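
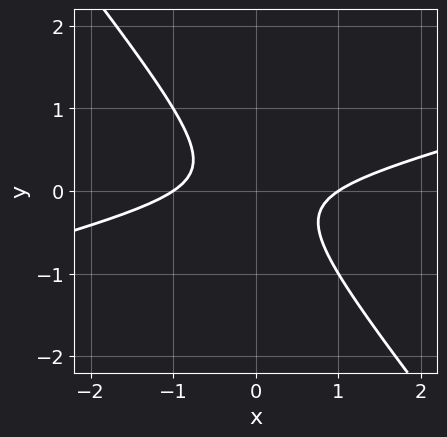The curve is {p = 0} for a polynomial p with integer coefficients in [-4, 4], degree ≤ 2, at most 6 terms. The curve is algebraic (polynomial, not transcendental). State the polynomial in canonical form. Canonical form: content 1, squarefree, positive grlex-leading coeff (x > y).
x^2 - 3*x*y - 3*y^2 - 1

1. The degree is 2 — no degree-1 curve has this shape.
2. Reading off the gridlines: the curve avoids every integer y-axis point in the box; among the integer gridlines, it crosses the x-axis at x ∈ {-1, 1}.
3. Matching integer coefficients to the picture gives p.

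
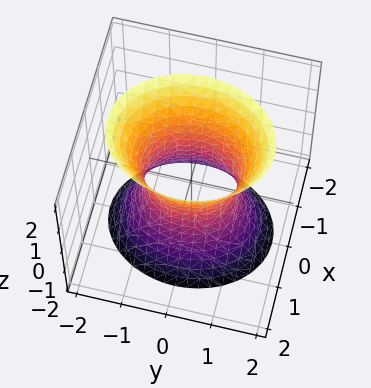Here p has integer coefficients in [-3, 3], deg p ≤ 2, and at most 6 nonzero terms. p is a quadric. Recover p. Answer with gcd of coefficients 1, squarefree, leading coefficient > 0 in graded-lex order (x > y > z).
3*x^2 + 2*y^2 - z^2 - 2

First, the degree is 2 — an hourglass — one-sheet hyperboloid; a quadric.
Then, symmetries: the y ↦ −y reflection is a symmetry, so y appears only in even powers; the x ↦ −x reflection is a symmetry, so x appears only in even powers; the z ↦ −z reflection is a symmetry, so z appears only in even powers.
Next, observable constraints: among the integer gridlines, it crosses the y-axis at y ∈ {-1, 1}; the surface avoids every integer z-axis point in the box.
Finally, putting this together gives p.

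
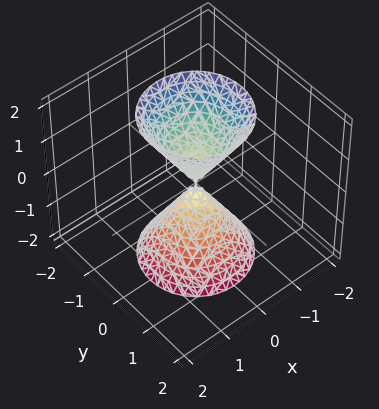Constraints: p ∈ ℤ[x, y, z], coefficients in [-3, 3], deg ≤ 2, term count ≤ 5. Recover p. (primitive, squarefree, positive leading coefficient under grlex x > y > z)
3*x^2 + 3*y^2 - z^2

First, the picture has 2 separate pieces. They look like related sheets of one shape, so recover p as a whole.
Then, the degree is 2 — two nappes meeting at a single point; a quadric.
Next, by symmetry, the z-axis is an axis of rotation, so x and y enter only as x² + y²; the z ↦ −z reflection is a symmetry, so z appears only in even powers.
Then, against the integer gridlines: a circular section at z = -2 has radius between 1 and 2; it meets the x-axis at x = 0 (among the integer gridlines).
Finally, together with the visible shape, these determine p as stated.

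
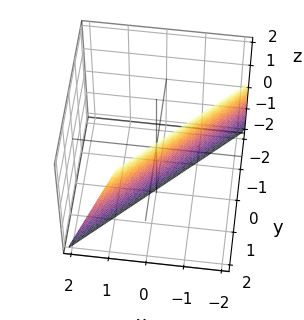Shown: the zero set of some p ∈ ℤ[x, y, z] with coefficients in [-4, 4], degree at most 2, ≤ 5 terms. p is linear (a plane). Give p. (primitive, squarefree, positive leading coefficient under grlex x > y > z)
3*x - 3*y + z + 2

The degree is 1 — every cross-section is a straight line — this is a plane.
From the visible intercepts: it crosses the z-axis at the gridline z = -2.
Together with the visible shape, these determine p as stated.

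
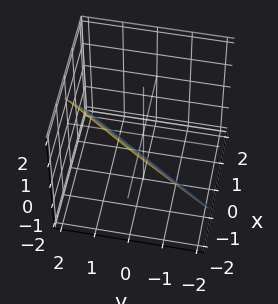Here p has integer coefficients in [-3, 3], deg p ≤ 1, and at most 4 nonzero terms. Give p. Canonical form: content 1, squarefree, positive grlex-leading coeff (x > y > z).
deg p = 1.
Reading off the gridlines: one y-axis crossing is at y = 1; it meets the z-axis at z = -1 (among the integer gridlines).
Matching integer coefficients to the picture gives p.

3*x - 2*y + 2*z + 2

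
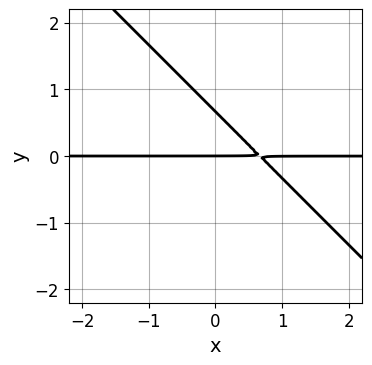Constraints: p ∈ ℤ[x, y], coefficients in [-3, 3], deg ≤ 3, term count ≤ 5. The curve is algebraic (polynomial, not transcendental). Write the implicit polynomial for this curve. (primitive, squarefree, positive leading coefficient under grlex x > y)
3*x*y + 3*y^2 - 2*y

(a) deg p = 2. The shape is more complex than any degree-1 curve.
(b) From the visible intercepts: every point of the x-axis in the box is on the curve; it meets the y-axis at y = 0 (among the integer gridlines).
(c) Putting this together gives p.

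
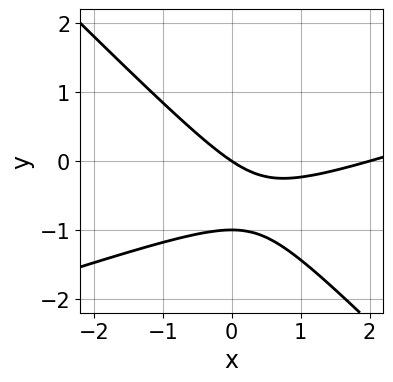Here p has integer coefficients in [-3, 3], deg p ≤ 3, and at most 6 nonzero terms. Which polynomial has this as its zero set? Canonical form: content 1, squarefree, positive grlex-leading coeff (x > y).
x^2 - 2*x*y - 3*y^2 - 2*x - 3*y

(a) deg p = 2. No degree-1 curve has this shape.
(b) Reading off the gridlines: among the integer gridlines, it crosses the x-axis at x ∈ {0, 2}; the y-axis gridline crossings are at y ∈ {-1, 0}.
(c) Fitting integer coefficients to these (and the overall shape) gives p.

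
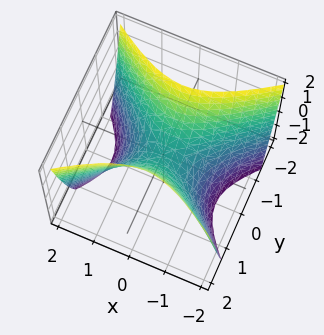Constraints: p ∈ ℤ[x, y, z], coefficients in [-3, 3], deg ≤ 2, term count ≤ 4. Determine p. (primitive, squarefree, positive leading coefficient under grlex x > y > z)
1. Degree: a hyperbolic paraboloid; a quadric, so deg p = 2.
2. Symmetries: mirror symmetry y ↦ −y ⇒ only even powers of y; the x ↦ −x reflection is a symmetry, so x appears only in even powers.
3. From the axis intercepts and sections: it meets the x-axis at x = 0 (among the integer gridlines); it crosses the z-axis at the gridline z = 0.
4. The integer polynomial consistent with all of this is the stated p.

2*x^2 - 3*y^2 + 2*z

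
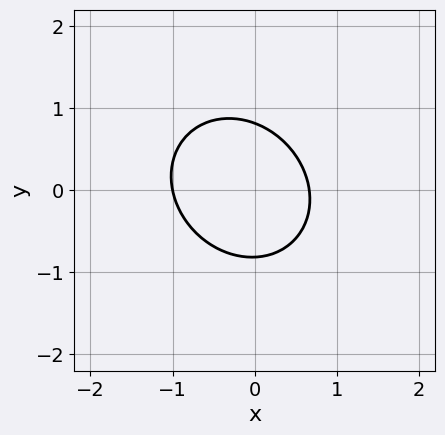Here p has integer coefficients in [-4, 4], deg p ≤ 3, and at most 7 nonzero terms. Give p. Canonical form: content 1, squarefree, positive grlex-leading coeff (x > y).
3*x^2 + x*y + 3*y^2 + x - 2

(a) Degree: a generic line meets the curve in up to 2 points, so deg p = 2.
(b) From the axis intercepts and sections: it meets the x-axis at x = -1 (among the integer gridlines).
(c) Fitting integer coefficients to these (and the overall shape) gives p.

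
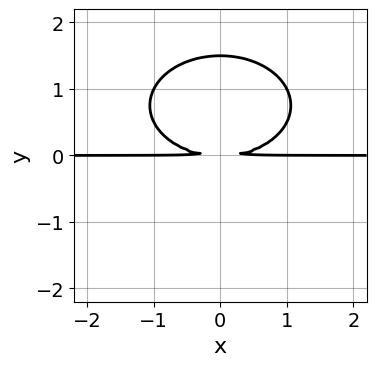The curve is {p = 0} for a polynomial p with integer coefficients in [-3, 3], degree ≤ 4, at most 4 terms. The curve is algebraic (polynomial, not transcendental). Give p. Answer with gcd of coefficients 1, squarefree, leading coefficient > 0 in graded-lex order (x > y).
x^2*y + 2*y^3 - 3*y^2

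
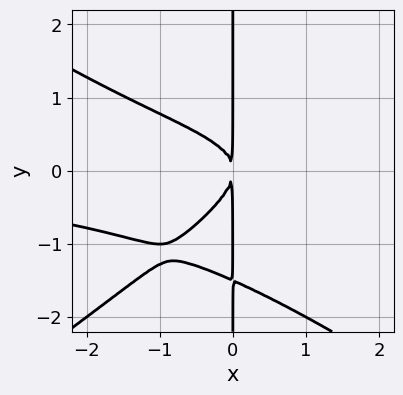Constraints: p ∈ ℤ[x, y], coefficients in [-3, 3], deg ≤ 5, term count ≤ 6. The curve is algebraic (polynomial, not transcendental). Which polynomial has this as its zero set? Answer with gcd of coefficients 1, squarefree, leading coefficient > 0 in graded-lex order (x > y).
First, deg p = 4. The shape is more complex than any degree-3 curve.
Then, from the axis intercepts and sections: the visible y-axis segment lies entirely on the curve.
Finally, matching integer coefficients to the picture gives p.

x^3*y - 2*x*y^3 - 3*x*y^2 - 2*x^2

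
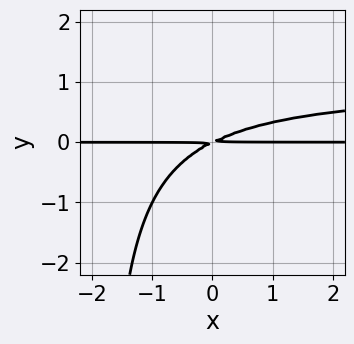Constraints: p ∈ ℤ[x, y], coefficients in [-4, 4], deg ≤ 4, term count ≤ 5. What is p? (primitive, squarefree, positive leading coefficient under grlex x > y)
(a) Degree: the shape is more complex than any degree-2 curve, so deg p = 3.
(b) Against the integer gridlines: the visible x-axis segment lies entirely on the curve.
(c) Assembling these constraints gives the stated polynomial.

x*y^2 - x*y + 2*y^2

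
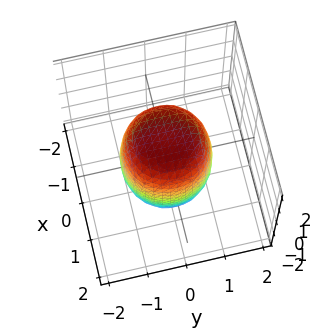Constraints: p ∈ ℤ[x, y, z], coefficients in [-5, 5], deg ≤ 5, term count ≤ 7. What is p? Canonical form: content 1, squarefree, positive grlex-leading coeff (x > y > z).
2*x^4 + 4*x^2*y^2 + 2*y^4 - x^2 - y^2 + z^2 - 2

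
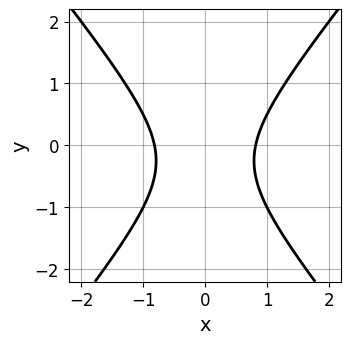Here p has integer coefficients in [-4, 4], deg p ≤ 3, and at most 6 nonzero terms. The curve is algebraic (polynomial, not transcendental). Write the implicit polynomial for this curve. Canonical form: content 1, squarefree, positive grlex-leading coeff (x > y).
3*x^2 - 2*y^2 - y - 2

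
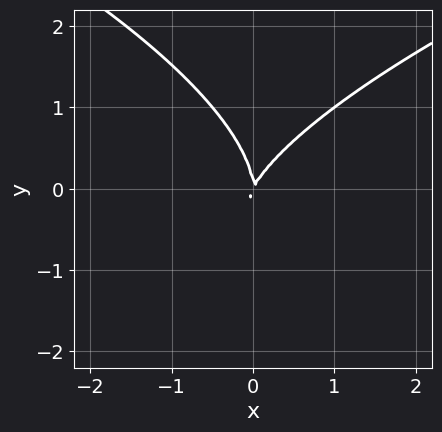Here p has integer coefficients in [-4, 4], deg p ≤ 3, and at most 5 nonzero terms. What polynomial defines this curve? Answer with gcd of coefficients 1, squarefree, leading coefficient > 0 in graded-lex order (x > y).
y^3 - 2*x^2 + x*y

First, degree: a generic line meets the curve in up to 3 points, so deg p = 3.
Next, against the integer gridlines: one x-axis crossing is at x = 0; it crosses the y-axis at the gridline y = 0.
Finally, fitting integer coefficients to these (and the overall shape) gives p.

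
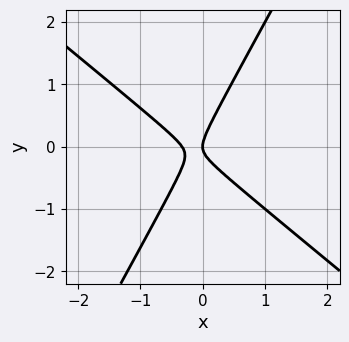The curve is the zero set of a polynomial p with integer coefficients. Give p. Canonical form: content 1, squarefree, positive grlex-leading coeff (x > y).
3*x^2 + 2*x*y - 2*y^2 + x

The degree is 2 — no degree-1 curve has this shape.
Checking where it meets the axes: it meets the y-axis at y = 0 (among the integer gridlines); it meets the x-axis at x = 0 (among the integer gridlines).
Fitting integer coefficients to these (and the overall shape) gives p.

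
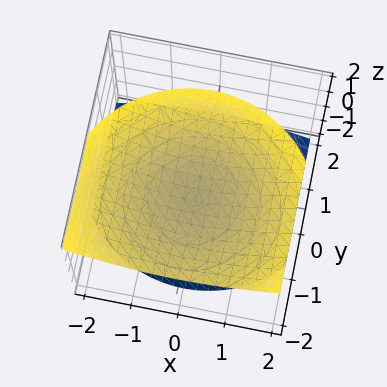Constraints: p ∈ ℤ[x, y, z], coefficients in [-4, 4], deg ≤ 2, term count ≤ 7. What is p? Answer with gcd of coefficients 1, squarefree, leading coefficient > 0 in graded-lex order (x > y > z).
(a) The picture has 2 separate pieces.
(b) The degree is 2 — the shape is more complex than any degree-1 surface.
(c) Checking where it meets the axes: it misses every integer gridline on the y-axis; no x-intercept at any integer in the box.
(d) Putting this together gives p.

2*x^2 + 2*y^2 + 2*y*z - 3*z^2 + 2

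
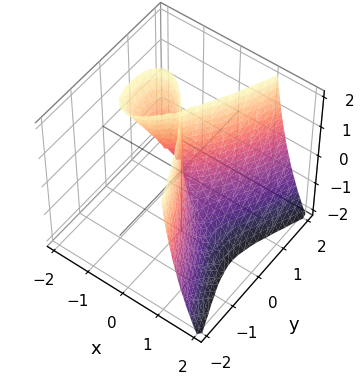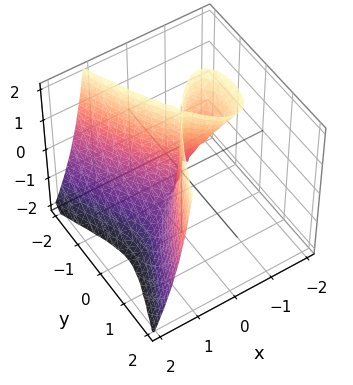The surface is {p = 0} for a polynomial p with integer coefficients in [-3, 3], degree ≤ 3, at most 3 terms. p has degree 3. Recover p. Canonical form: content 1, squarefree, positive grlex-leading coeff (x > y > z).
3*x^3 + 2*x^2*z - 2*y^2

1. The degree is 3 — no degree-2 surface has this shape.
2. Observable constraints: it crosses the y-axis at the gridline y = 0; every point of the z-axis in the box is on the surface.
3. Together with the visible shape, these determine p as stated.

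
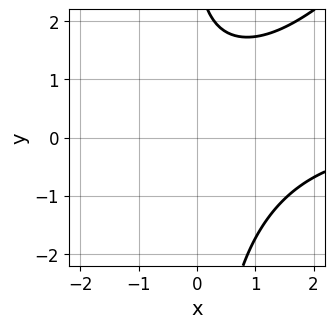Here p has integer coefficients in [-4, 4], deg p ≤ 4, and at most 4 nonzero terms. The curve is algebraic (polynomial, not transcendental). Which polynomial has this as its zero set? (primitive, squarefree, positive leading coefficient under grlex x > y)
(a) deg p = 3. A generic line meets the curve in up to 3 points.
(b) Observable constraints: no y-intercept at any integer in the box; no x-intercept at any integer in the box.
(c) Putting this together gives p.

x^2*y - x*y^2 - y + 3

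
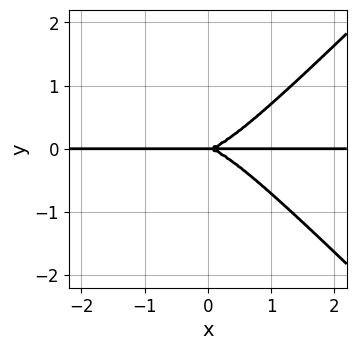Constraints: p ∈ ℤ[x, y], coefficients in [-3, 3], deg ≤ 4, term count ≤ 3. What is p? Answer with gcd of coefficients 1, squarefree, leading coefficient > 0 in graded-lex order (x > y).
x^3*y - x*y^3 - y^3

deg p = 4. The shape is more complex than any degree-3 curve.
Against the integer gridlines: the visible x-axis segment lies entirely on the curve; one y-axis crossing is at y = 0.
Together with the visible shape, these determine p as stated.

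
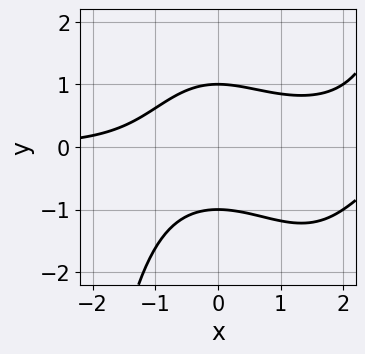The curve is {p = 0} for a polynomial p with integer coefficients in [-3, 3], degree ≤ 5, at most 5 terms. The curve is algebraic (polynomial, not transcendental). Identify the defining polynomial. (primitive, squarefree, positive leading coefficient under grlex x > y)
The degree is 4 — a generic line meets the curve in up to 4 points.
Reading off the gridlines: the y-axis gridline crossings are at y ∈ {-1, 1}; the curve avoids every integer x-axis point in the box.
Matching integer coefficients to the picture gives p.

x^3*y - 2*x^2*y - 3*y^2 + 3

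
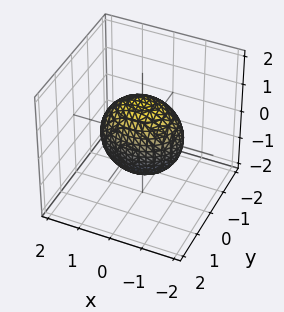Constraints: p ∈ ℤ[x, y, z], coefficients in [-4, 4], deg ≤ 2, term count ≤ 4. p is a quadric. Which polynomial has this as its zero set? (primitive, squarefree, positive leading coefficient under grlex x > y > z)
1. The degree is 2 — a closed, bounded, convex surface; a quadric.
2. Symmetries: it's symmetric under x → −x, forcing even powers of x; mirror symmetry y ↦ −y ⇒ only even powers of y; it's symmetric under z → −z, forcing even powers of z.
3. From the visible intercepts: the y-axis gridline crossings are at y ∈ {-1, 1}.
4. Together with the visible shape, these determine p as stated.

2*x^2 + 3*y^2 + 2*z^2 - 3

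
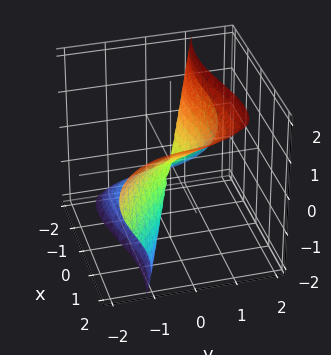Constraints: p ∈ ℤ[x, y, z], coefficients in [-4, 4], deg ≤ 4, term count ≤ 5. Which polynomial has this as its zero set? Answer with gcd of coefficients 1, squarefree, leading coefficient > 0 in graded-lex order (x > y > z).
x^3 - 2*x*y*z + 2*y^3 + 3*y*z^2 - 2*z^3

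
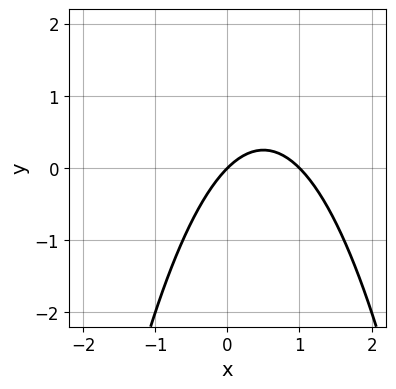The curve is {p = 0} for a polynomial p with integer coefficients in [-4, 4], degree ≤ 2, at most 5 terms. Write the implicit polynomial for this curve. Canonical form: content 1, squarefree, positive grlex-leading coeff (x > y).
First, degree: no degree-1 curve has this shape, so deg p = 2.
Next, from the visible intercepts: the x-axis gridline crossings are at x ∈ {0, 1}; one y-axis crossing is at y = 0.
Finally, these observations pin down the coefficients.

x^2 - x + y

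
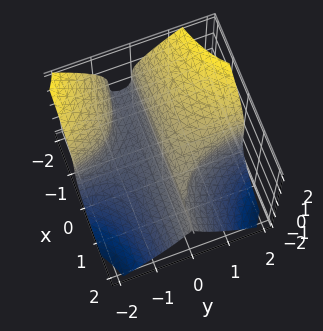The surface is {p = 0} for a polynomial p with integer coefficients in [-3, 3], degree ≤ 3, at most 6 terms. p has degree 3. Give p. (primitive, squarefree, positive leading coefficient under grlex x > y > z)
1. The degree is 3 — a generic line meets the surface in up to 3 points.
2. Against the integer gridlines: it meets the y-axis at y = 0 (among the integer gridlines); every point of the x-axis in the box is on the surface; it meets the z-axis at z = 0 (among the integer gridlines).
3. Putting this together gives p.

3*x*y^2 + 2*z^3 + x*y - 2*y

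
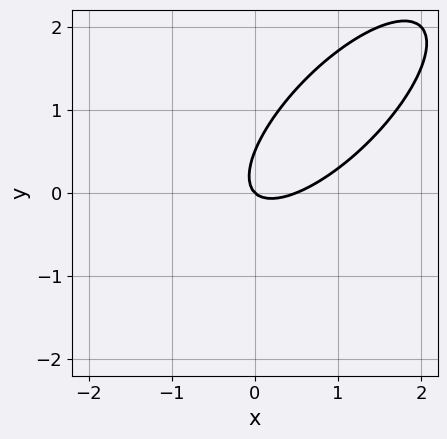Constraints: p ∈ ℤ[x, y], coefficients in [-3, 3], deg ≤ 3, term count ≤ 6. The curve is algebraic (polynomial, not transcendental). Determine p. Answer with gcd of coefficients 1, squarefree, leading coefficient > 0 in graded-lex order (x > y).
First, deg p = 2. No degree-1 curve has this shape.
Then, observable constraints: it crosses the y-axis at the gridline y = 0; it crosses the x-axis at the gridline x = 0.
Finally, solving for integer coefficients yields p as stated.

2*x^2 - 3*x*y + 2*y^2 - x - y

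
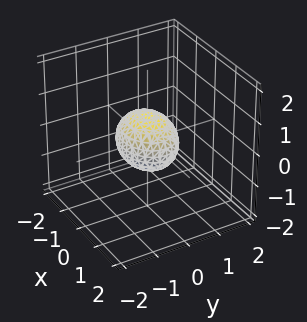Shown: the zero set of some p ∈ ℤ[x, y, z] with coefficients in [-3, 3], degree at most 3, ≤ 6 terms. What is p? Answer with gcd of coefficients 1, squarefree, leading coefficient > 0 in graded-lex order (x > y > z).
1. deg p = 2. A closed, bounded, convex surface; a quadric.
2. Symmetries: it's symmetric under z → −z, forcing even powers of z; it's symmetric under x → −x, forcing even powers of x; it's symmetric under y → −y, forcing even powers of y.
3. Against the integer gridlines: among the integer gridlines, it crosses the x-axis at x ∈ {-1, 1}.
4. Together with the visible shape, these determine p as stated.

2*x^2 + 3*y^2 + 3*z^2 - 2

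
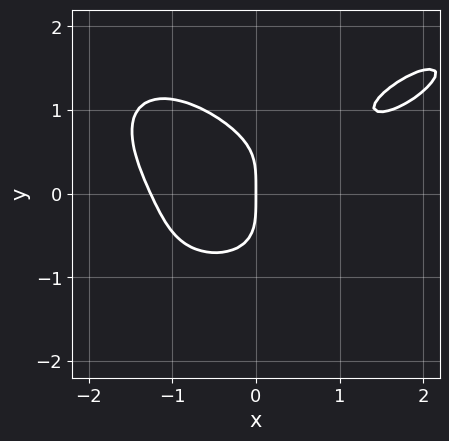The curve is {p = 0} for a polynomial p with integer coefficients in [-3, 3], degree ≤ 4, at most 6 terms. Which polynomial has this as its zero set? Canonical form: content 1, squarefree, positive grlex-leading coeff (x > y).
deg p = 4. A generic line meets the curve in up to 4 points.
From the visible intercepts: it meets the x-axis at x = 0 (among the integer gridlines); it crosses the y-axis at the gridline y = 0.
These observations pin down the coefficients.

x^4 - x^3*y + 2*y^4 - 3*x^2*y + 2*x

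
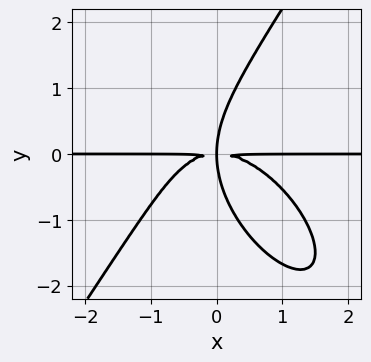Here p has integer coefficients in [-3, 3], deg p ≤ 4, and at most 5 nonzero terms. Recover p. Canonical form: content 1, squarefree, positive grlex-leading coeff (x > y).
2*x^3*y + x^2*y^2 - y^4 + 3*x*y^2

First, the degree is 4 — a generic line meets the curve in up to 4 points.
Then, against the integer gridlines: every point of the x-axis in the box is on the curve.
Finally, these observations pin down the coefficients.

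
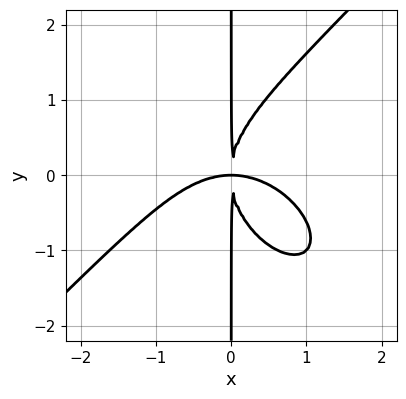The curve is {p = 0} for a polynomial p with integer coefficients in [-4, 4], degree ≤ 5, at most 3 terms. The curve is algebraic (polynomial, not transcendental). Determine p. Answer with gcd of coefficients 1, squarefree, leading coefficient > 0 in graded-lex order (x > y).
x^4 - x*y^3 + 2*x^2*y

(a) Degree: the shape is more complex than any degree-3 curve, so deg p = 4.
(b) Observable constraints: the visible y-axis segment lies entirely on the curve.
(c) The integer polynomial consistent with all of this is the stated p.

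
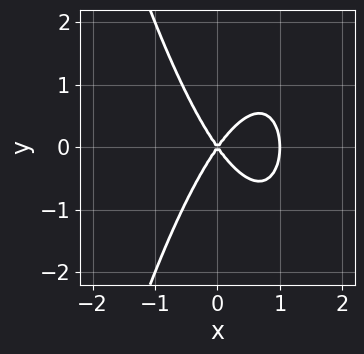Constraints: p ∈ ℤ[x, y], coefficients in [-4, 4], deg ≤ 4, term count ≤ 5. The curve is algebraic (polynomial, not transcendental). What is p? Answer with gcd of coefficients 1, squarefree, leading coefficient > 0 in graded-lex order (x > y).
2*x^3 - 2*x^2 + y^2

(a) The degree is 3 — a generic line meets the curve in up to 3 points.
(b) Symmetries: mirror symmetry y ↦ −y ⇒ only even powers of y.
(c) Observable constraints: it crosses the y-axis at the gridline y = 0; the x-axis gridline crossings are at x ∈ {0, 1}.
(d) Fitting integer coefficients to these (and the overall shape) gives p.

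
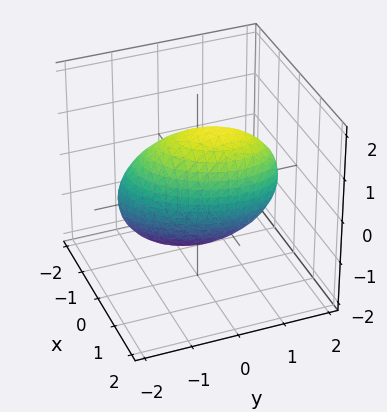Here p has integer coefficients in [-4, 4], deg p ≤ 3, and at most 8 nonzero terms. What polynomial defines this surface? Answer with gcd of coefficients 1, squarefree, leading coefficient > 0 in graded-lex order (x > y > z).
2*x^2 - x*y - x*z + y^2 + z^2 - 2

(a) deg p = 2.
(b) Checking where it meets the axes: among the integer gridlines, it crosses the x-axis at x ∈ {-1, 1}.
(c) Fitting integer coefficients to these (and the overall shape) gives p.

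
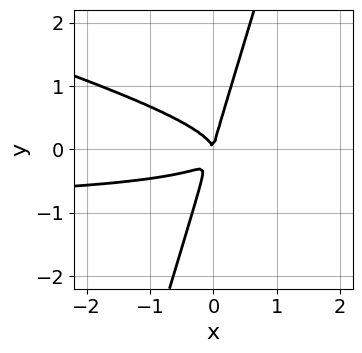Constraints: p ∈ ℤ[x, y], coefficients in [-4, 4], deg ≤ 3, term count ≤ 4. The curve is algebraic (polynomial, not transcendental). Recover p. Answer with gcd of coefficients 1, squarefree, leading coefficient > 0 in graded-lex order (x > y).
1. deg p = 3. No degree-2 curve has this shape.
2. Against the integer gridlines: one x-axis crossing is at x = 0; one y-axis crossing is at y = 0.
3. Solving for integer coefficients yields p as stated.

x^2*y + 3*x*y^2 - y^3 + x^2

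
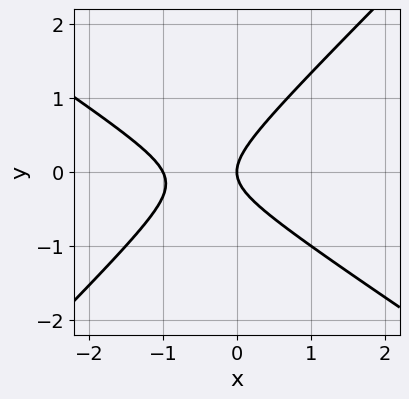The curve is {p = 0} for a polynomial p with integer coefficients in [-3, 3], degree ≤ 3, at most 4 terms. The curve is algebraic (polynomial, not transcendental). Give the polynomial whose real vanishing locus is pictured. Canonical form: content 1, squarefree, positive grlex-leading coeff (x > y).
2*x^2 + x*y - 3*y^2 + 2*x

First, the degree is 2 — no degree-1 curve has this shape.
Then, observable constraints: one y-axis crossing is at y = 0; among the integer gridlines, it crosses the x-axis at x ∈ {-1, 0}.
Finally, together with the visible shape, these determine p as stated.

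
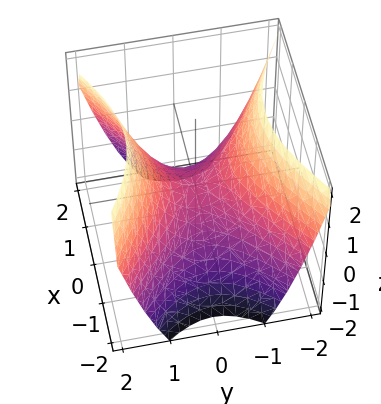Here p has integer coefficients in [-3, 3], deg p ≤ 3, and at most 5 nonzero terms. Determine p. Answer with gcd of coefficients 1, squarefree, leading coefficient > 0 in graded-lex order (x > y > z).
First, degree: a hyperbolic paraboloid; a quadric, so deg p = 2.
Next, symmetries: it's symmetric under y → −y, forcing even powers of y; mirror symmetry x ↦ −x ⇒ only even powers of x.
Then, from the axis intercepts and sections: it meets the x-axis at x = 0 (among the integer gridlines); it meets the z-axis at z = 0 (among the integer gridlines).
Finally, these observations pin down the coefficients.

2*x^2 - 3*y^2 + 3*z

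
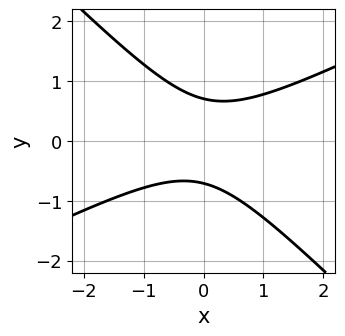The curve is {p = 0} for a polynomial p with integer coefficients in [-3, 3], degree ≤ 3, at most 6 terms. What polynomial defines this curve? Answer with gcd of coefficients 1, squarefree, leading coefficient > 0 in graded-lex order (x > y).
x^2 - x*y - 2*y^2 + 1

1. The degree is 2 — a generic line meets the curve in up to 2 points.
2. Observable constraints: it misses every integer gridline on the x-axis.
3. Putting this together gives p.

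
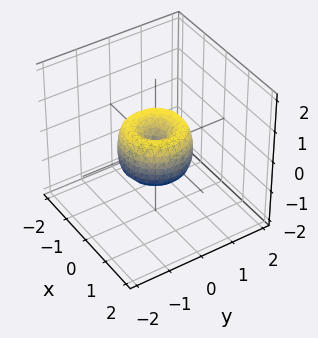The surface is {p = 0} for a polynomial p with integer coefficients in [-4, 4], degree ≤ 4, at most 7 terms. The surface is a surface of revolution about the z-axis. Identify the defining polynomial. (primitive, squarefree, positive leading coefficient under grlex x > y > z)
2*x^4 + 4*x^2*y^2 + 2*y^4 - 2*x^2 - 2*y^2 + z^2

deg p = 4. No degree-3 surface has this shape.
By symmetry, every cross-section ⟂ z is a circle, so x, y appear only via x² + y².
Against the integer gridlines: the x-axis gridline crossings are at x ∈ {-1, 0, 1}; the y-axis gridline crossings are at y ∈ {-1, 0, 1}; a circular section at z = 0 has radius exactly 1; it meets the z-axis at z = 0 (among the integer gridlines).
Assembling these constraints gives the stated polynomial.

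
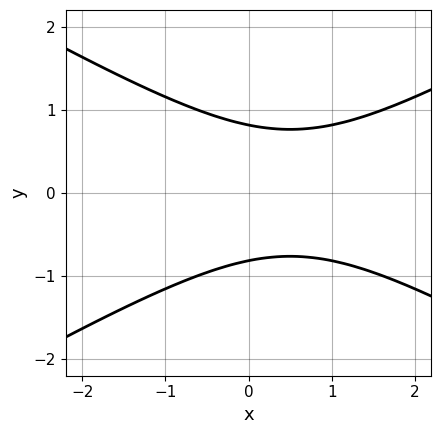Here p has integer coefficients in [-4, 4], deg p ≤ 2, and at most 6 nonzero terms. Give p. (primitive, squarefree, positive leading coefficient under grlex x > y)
x^2 - 3*y^2 - x + 2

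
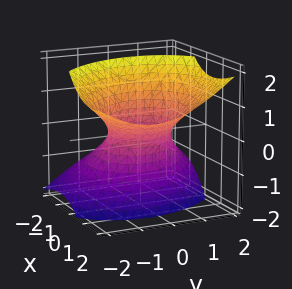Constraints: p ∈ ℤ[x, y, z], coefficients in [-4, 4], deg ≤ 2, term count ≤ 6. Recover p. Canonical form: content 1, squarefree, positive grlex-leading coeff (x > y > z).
First, the degree is 2 — no degree-1 surface has this shape.
Next, against the integer gridlines: the y-axis gridline crossings are at y ∈ {-1, 1}; no z-intercept at any integer in the box.
Finally, assembling these constraints gives the stated polynomial. Check: (1, 0, 0) on the x-axis lies on the surface, and p(1, 0, 0) = 0. ✓

2*x^2 + x*y - 3*x*z + 2*y^2 - 2*z^2 - 2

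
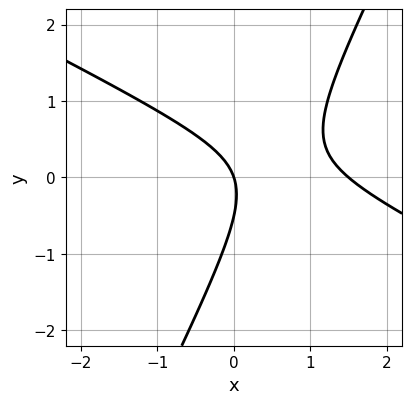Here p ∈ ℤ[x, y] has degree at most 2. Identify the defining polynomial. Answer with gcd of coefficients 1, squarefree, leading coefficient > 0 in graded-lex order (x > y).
The degree is 2 — no degree-1 curve has this shape.
Against the integer gridlines: it meets the x-axis at x = 0 (among the integer gridlines); it crosses the y-axis at the gridline y = 0.
Together with the visible shape, these determine p as stated.

2*x^2 + 3*x*y - 2*y^2 - 3*x - y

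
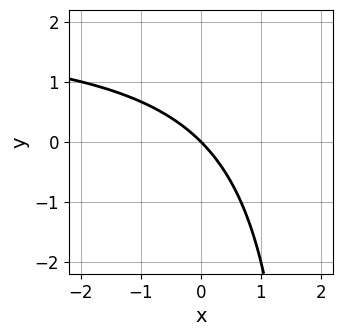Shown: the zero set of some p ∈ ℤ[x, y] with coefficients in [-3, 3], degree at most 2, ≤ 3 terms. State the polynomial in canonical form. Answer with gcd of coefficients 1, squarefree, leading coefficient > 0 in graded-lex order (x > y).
(a) deg p = 2. The shape is more complex than any degree-1 curve.
(b) From the visible intercepts: it meets the x-axis at x = 0 (among the integer gridlines); it crosses the y-axis at the gridline y = 0.
(c) Fitting integer coefficients to these (and the overall shape) gives p.

x*y - 2*x - 2*y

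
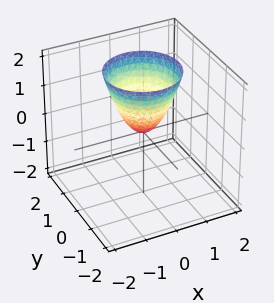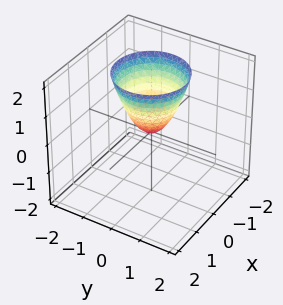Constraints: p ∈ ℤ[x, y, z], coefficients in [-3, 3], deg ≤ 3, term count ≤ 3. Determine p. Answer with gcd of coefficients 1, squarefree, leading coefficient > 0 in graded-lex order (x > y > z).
(a) Degree: a single bowl opening along one axis; a quadric, so deg p = 2.
(b) Symmetries: rotational symmetry about the z-axis ⇒ p depends on x, y only through x² + y².
(c) Checking where it meets the axes: it meets the x-axis at x = 0 (among the integer gridlines); one y-axis crossing is at y = 0; a circular section at z = 2 has radius between 1 and 2.
(d) Assembling these constraints gives the stated polynomial.

3*x^2 + 3*y^2 - 2*z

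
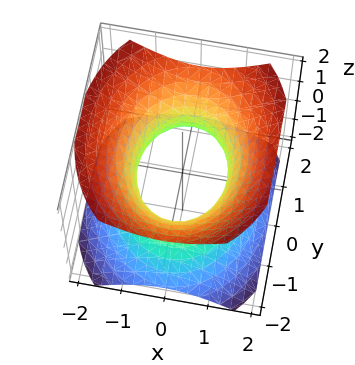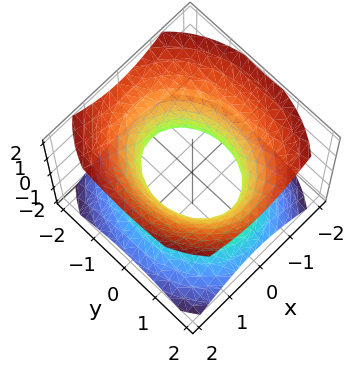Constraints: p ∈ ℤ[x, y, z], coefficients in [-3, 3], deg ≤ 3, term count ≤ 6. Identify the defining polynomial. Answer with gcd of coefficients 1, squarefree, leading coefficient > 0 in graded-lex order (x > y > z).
3*x^2 + 2*y^2 - 3*z^2 - 3

1. The degree is 2 — one connected sheet with a waist; a quadric.
2. Symmetries: mirror symmetry y ↦ −y ⇒ only even powers of y; it's symmetric under z → −z, forcing even powers of z; mirror symmetry x ↦ −x ⇒ only even powers of x.
3. From the visible intercepts: among the integer gridlines, it crosses the x-axis at x ∈ {-1, 1}; no z-intercept at any integer in the box.
4. Putting this together gives p.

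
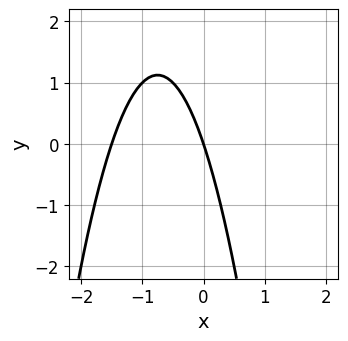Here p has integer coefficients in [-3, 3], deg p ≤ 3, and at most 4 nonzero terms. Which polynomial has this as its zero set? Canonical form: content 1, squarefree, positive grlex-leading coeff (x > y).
First, deg p = 2. The shape is more complex than any degree-1 curve.
Then, checking where it meets the axes: one y-axis crossing is at y = 0; one x-axis crossing is at x = 0.
Finally, these observations pin down the coefficients.

2*x^2 + 3*x + y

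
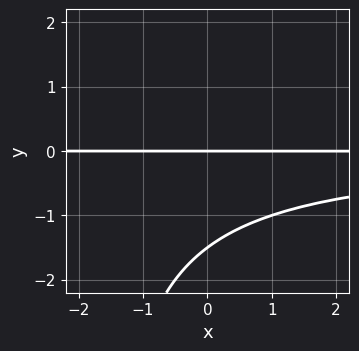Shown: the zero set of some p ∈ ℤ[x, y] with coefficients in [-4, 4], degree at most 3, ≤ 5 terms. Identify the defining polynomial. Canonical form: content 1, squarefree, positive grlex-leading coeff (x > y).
1. The degree is 3 — a generic line meets the curve in up to 3 points.
2. Against the integer gridlines: the visible x-axis segment lies entirely on the curve; it meets the y-axis at y = 0 (among the integer gridlines).
3. Together with the visible shape, these determine p as stated.

x*y^2 + 2*y^2 + 3*y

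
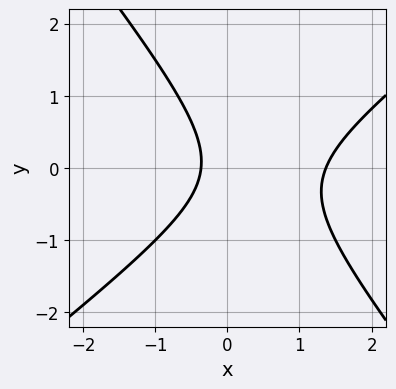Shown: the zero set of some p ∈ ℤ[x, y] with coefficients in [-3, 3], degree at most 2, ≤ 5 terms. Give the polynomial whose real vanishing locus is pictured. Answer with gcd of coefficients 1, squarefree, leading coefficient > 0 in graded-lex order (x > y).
1. The degree is 2 — no degree-1 curve has this shape.
2. Reading off the gridlines: the curve avoids every integer y-axis point in the box.
3. Together with the visible shape, these determine p as stated.

2*x^2 - x*y - 2*y^2 - 2*x - 1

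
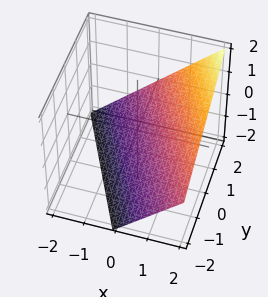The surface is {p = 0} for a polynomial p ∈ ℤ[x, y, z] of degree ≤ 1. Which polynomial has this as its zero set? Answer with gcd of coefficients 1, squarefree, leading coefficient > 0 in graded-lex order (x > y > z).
2*x + y - 2*z - 2

First, the degree is 1 — every cross-section is a straight line — this is a plane.
Next, from the axis intercepts and sections: it crosses the z-axis at the gridline z = -1; it meets the y-axis at y = 2 (among the integer gridlines); it meets the x-axis at x = 1 (among the integer gridlines).
Finally, assembling these constraints gives the stated polynomial.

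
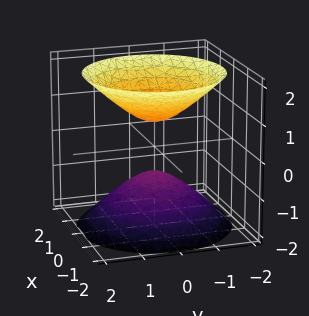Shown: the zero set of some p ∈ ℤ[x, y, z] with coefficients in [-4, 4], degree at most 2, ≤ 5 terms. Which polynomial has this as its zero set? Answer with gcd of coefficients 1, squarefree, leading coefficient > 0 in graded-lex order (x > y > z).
2*x^2 + 2*y^2 - 2*z^2 + 1

The picture has 2 separate pieces. They look like related sheets of one shape, so recover p as a whole.
Degree: two sheets facing apart; a quadric, so deg p = 2.
By symmetry, every cross-section ⟂ z is a circle, so x, y appear only via x² + y²; mirror symmetry z ↦ −z ⇒ only even powers of z.
Observable constraints: a circular section at z = -1 has radius between 0 and 1; no y-intercept at any integer in the box.
Solving for integer coefficients yields p as stated.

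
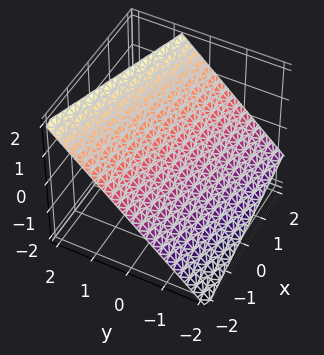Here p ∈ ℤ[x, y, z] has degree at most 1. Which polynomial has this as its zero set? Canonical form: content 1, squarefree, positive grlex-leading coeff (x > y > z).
x + 3*y - 3*z + 2

(a) Degree: every cross-section is a straight line — this is a plane, so deg p = 1.
(b) From the axis intercepts and sections: it crosses the x-axis at the gridline x = -2.
(c) Together with the visible shape, these determine p as stated.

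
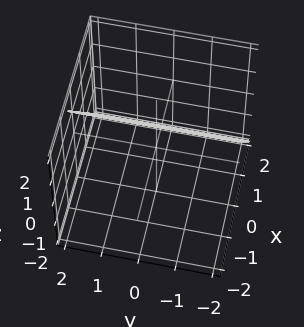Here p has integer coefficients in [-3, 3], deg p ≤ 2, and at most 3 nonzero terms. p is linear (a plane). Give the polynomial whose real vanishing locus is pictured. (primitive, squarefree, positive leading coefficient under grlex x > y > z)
First, degree: every cross-section is a straight line — this is a plane, so deg p = 1.
Next, checking where it meets the axes: it meets the z-axis at z = 1 (among the integer gridlines); the surface avoids every integer y-axis point in the box.
Finally, assembling these constraints gives the stated polynomial.

3*x + 2*z - 2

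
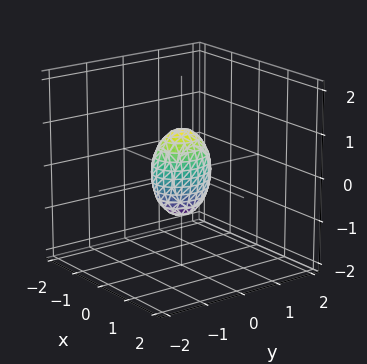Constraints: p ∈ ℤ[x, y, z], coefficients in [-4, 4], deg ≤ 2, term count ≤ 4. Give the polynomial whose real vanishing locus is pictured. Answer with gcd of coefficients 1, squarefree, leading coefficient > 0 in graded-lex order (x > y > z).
1. deg p = 2. A closed, bounded, convex surface; a quadric.
2. Symmetries: mirror symmetry x ↦ −x ⇒ only even powers of x; the y ↦ −y reflection is a symmetry, so y appears only in even powers; mirror symmetry z ↦ −z ⇒ only even powers of z.
3. From the axis intercepts and sections: the z-axis gridline crossings are at z ∈ {-1, 1}.
4. Matching integer coefficients to the picture gives p.

3*x^2 + 2*y^2 + z^2 - 1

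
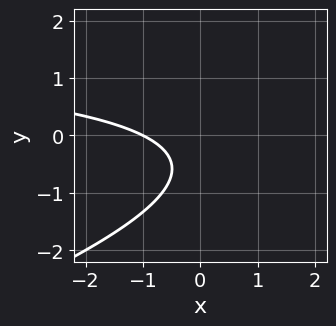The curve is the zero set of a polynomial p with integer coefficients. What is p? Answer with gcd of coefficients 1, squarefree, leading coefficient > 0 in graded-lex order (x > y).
x*y - 3*y^2 - 2*x - 3*y - 2

First, deg p = 2. A generic line meets the curve in up to 2 points.
Next, from the visible intercepts: it crosses the x-axis at the gridline x = -1; no y-intercept at any integer in the box.
Finally, assembling these constraints gives the stated polynomial.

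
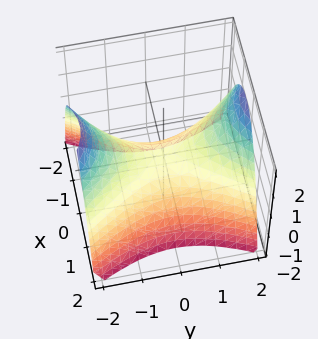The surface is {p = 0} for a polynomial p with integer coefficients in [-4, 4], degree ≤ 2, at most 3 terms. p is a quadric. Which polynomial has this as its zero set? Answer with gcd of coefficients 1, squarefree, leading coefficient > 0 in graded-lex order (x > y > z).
2*x^2 - y^2 + 2*z

1. deg p = 2. A hyperbolic paraboloid; a quadric.
2. Symmetries: mirror symmetry x ↦ −x ⇒ only even powers of x; it's symmetric under y → −y, forcing even powers of y.
3. Checking where it meets the axes: one y-axis crossing is at y = 0; it crosses the z-axis at the gridline z = 0; one x-axis crossing is at x = 0.
4. Fitting integer coefficients to these (and the overall shape) gives p.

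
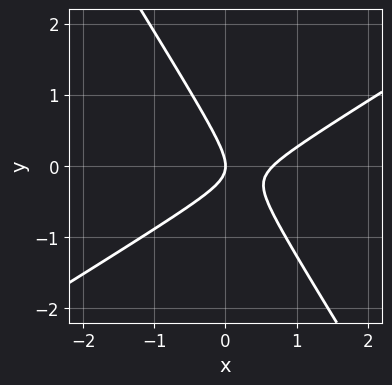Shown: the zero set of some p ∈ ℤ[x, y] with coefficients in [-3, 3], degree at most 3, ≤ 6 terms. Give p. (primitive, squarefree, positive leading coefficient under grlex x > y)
First, deg p = 2. The shape is more complex than any degree-1 curve.
Next, against the integer gridlines: it crosses the y-axis at the gridline y = 0; it meets the x-axis at x = 0 (among the integer gridlines).
Finally, these observations pin down the coefficients.

3*x^2 - 3*x*y - 3*y^2 - 2*x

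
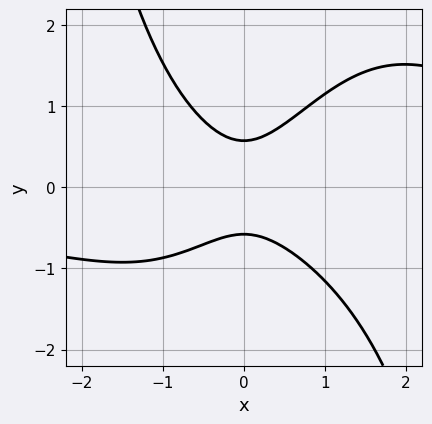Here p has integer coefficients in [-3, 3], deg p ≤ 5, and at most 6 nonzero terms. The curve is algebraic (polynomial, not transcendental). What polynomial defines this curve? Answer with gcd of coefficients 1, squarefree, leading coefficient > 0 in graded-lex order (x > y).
deg p = 4. A generic line meets the curve in up to 4 points.
From the axis intercepts and sections: no x-intercept at any integer in the box.
Together with the visible shape, these determine p as stated.

x^3*y - x^2*y - 3*x^2 + 3*y^2 - 1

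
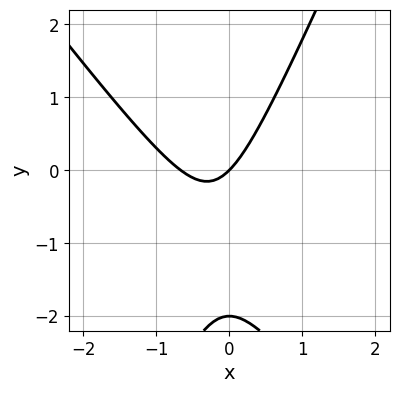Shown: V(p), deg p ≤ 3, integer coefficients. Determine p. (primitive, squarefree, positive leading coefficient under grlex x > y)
1. Degree: the shape is more complex than any degree-1 curve, so deg p = 2.
2. From the visible intercepts: it crosses the x-axis at the gridline x = 0; among the integer gridlines, it crosses the y-axis at y ∈ {-2, 0}.
3. The integer polynomial consistent with all of this is the stated p.

3*x^2 + x*y - y^2 + 2*x - 2*y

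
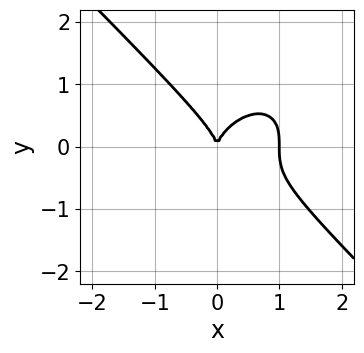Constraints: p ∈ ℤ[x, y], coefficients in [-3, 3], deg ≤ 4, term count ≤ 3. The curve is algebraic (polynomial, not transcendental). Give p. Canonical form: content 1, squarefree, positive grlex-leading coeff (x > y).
x^3 + y^3 - x^2

Degree: no degree-2 curve has this shape, so deg p = 3.
From the visible intercepts: it crosses the y-axis at the gridline y = 0; among the integer gridlines, it crosses the x-axis at x ∈ {0, 1}.
Solving for integer coefficients yields p as stated.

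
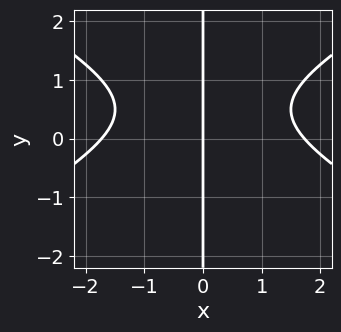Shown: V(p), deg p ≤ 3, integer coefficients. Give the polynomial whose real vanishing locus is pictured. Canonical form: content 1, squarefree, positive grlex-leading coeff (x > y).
Degree: the shape is more complex than any degree-2 curve, so deg p = 3.
Against the integer gridlines: the visible y-axis segment lies entirely on the curve; it meets the x-axis at x = 0 (among the integer gridlines).
Assembling these constraints gives the stated polynomial.

x^3 - 3*x*y^2 + 3*x*y - 3*x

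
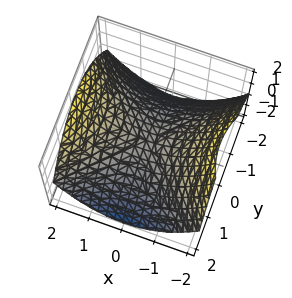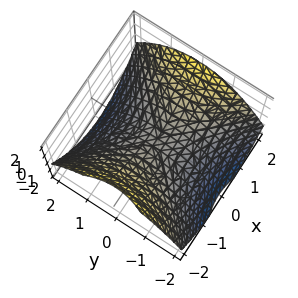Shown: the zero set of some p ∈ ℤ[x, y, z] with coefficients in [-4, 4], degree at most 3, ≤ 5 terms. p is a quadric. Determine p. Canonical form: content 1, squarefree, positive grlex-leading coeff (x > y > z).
Degree: a hyperbolic paraboloid; a quadric, so deg p = 2.
Symmetries: it's symmetric under x → −x, forcing even powers of x; the y ↦ −y reflection is a symmetry, so y appears only in even powers.
From the axis intercepts and sections: it crosses the z-axis at the gridline z = 0; it crosses the y-axis at the gridline y = 0; it crosses the x-axis at the gridline x = 0.
These observations pin down the coefficients.

x^2 - y^2 - 2*z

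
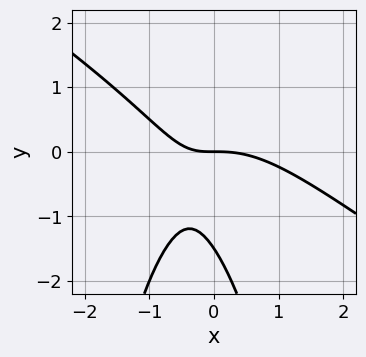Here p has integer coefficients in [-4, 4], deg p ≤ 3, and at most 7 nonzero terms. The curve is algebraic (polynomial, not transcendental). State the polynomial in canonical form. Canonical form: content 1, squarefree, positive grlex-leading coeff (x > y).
2*x^3 + 3*x^2*y + 3*x*y + 2*y^2 + 3*y

(a) The degree is 3 — a generic line meets the curve in up to 3 points.
(b) Checking where it meets the axes: one y-axis crossing is at y = 0; it crosses the x-axis at the gridline x = 0.
(c) The integer polynomial consistent with all of this is the stated p.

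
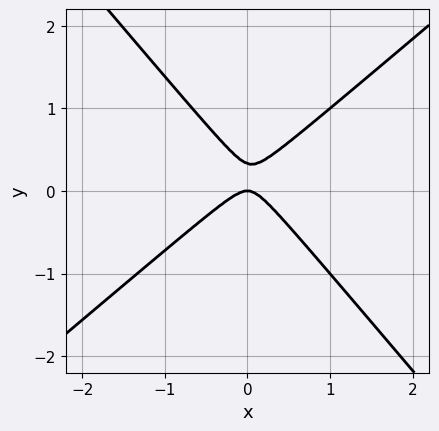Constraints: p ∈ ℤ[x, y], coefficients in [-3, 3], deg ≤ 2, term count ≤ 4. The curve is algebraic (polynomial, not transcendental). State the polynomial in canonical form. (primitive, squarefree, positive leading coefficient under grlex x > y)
(a) Degree: no degree-1 curve has this shape, so deg p = 2.
(b) Observable constraints: it crosses the y-axis at the gridline y = 0; it meets the x-axis at x = 0 (among the integer gridlines).
(c) The integer polynomial consistent with all of this is the stated p.

3*x^2 - x*y - 3*y^2 + y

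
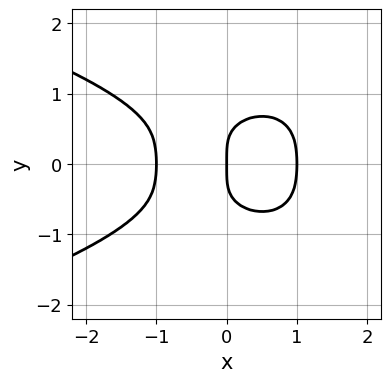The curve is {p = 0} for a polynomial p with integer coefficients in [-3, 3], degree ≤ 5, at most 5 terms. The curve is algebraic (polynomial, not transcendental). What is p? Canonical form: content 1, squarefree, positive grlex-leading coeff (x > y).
x^2*y^2 + 3*y^4 + 2*x^3 - 2*x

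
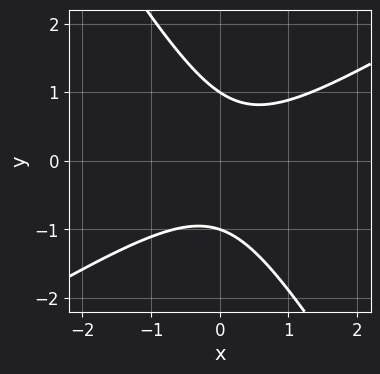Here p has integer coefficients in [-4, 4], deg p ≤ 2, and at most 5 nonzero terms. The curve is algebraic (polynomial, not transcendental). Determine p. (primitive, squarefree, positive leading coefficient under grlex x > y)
3*x^2 - 3*x*y - 3*y^2 - x + 3

Degree: a generic line meets the curve in up to 2 points, so deg p = 2.
Reading off the gridlines: the curve avoids every integer x-axis point in the box; among the integer gridlines, it crosses the y-axis at y ∈ {-1, 1}.
Together with the visible shape, these determine p as stated.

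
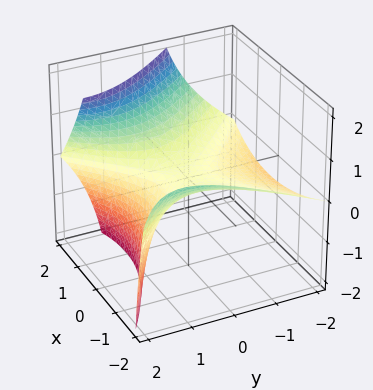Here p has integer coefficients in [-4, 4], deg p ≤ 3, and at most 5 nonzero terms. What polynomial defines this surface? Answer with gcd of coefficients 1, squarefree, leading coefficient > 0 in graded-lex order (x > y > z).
x^2 + x*z - y^2 + 2*y*z - 3*z

First, the degree is 2 — a generic line meets the surface in up to 2 points.
Next, checking where it meets the axes: one x-axis crossing is at x = 0; it crosses the y-axis at the gridline y = 0; it meets the z-axis at z = 0 (among the integer gridlines).
Finally, the integer polynomial consistent with all of this is the stated p.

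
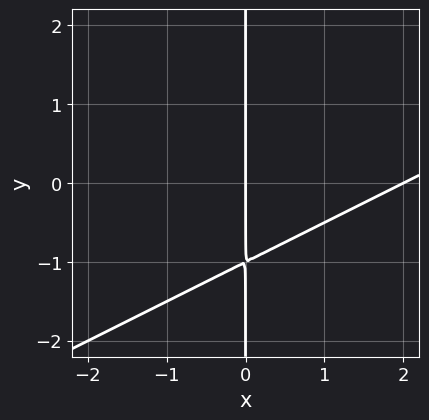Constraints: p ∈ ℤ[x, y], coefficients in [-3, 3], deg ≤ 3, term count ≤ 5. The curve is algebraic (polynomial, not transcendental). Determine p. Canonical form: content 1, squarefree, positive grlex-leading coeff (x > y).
x^2 - 2*x*y - 2*x

deg p = 2. A generic line meets the curve in up to 2 points.
From the axis intercepts and sections: every point of the y-axis in the box is on the curve; among the integer gridlines, it crosses the x-axis at x ∈ {0, 2}.
These observations pin down the coefficients.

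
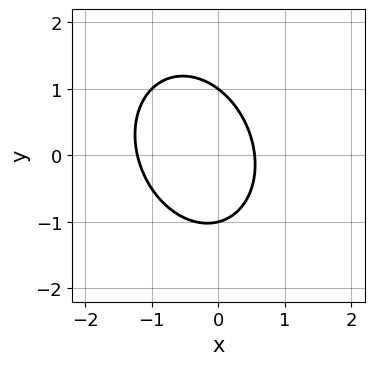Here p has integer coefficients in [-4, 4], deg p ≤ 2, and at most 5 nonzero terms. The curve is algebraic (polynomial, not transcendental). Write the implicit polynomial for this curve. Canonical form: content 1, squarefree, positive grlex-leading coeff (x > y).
3*x^2 + x*y + 2*y^2 + 2*x - 2

1. The degree is 2 — a generic line meets the curve in up to 2 points.
2. From the axis intercepts and sections: among the integer gridlines, it crosses the y-axis at y ∈ {-1, 1}.
3. Together with the visible shape, these determine p as stated.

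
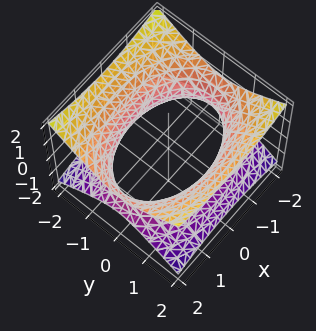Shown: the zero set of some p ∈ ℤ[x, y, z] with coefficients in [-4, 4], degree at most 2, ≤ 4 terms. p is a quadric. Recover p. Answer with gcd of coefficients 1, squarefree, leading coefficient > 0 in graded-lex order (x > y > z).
x^2 + 2*y^2 - 3*z^2 - 3

(a) deg p = 2.
(b) Symmetries: mirror symmetry z ↦ −z ⇒ only even powers of z; it's symmetric under x → −x, forcing even powers of x; mirror symmetry y ↦ −y ⇒ only even powers of y.
(c) From the axis intercepts and sections: no z-intercept at any integer in the box.
(d) Putting this together gives p.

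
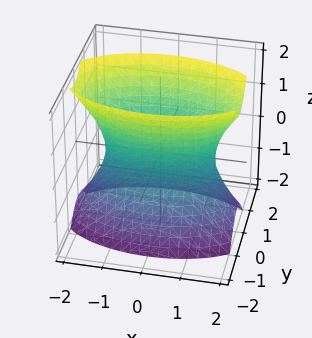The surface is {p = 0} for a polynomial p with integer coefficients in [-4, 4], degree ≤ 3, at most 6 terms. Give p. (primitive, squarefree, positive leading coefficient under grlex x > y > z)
1. Degree: one connected sheet with a waist; a quadric, so deg p = 2.
2. Symmetries: the z ↦ −z reflection is a symmetry, so z appears only in even powers; it's symmetric under x → −x, forcing even powers of x; it's symmetric under y → −y, forcing even powers of y.
3. Reading off the gridlines: it misses every integer gridline on the z-axis.
4. Fitting integer coefficients to these (and the overall shape) gives p.

x^2 + 3*y^2 - z^2 - 2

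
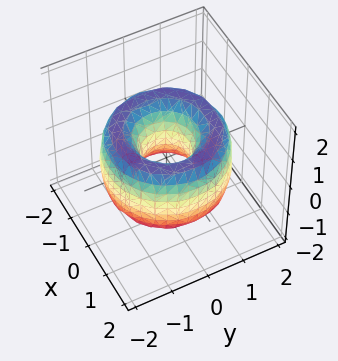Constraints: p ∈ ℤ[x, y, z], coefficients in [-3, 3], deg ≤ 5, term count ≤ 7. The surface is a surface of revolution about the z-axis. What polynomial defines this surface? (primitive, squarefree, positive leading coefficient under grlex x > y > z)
1. Degree: no degree-3 surface has this shape, so deg p = 4.
2. Symmetries: the z-axis is an axis of rotation, so x and y enter only as x² + y².
3. From the visible intercepts: no z-intercept at any integer in the box; a circular section at z = 1 has radius exactly 1.
4. Assembling these constraints gives the stated polynomial.

x^4 + 2*x^2*y^2 + y^4 - 3*x^2 - 3*y^2 + z^2 + 1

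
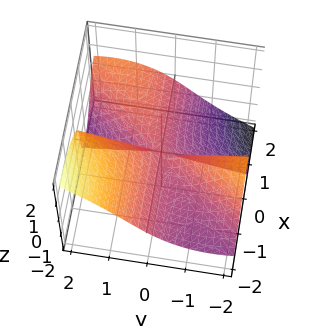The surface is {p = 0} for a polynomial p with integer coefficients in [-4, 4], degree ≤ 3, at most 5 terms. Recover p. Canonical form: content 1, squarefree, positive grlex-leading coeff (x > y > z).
3*x^2*y - 3*x^2*z - 2*x*y^2 - 2*z^3

The degree is 3 — a generic line meets the surface in up to 3 points.
Reading off the gridlines: it meets the z-axis at z = 0 (among the integer gridlines); every point of the y-axis in the box is on the surface.
Assembling these constraints gives the stated polynomial.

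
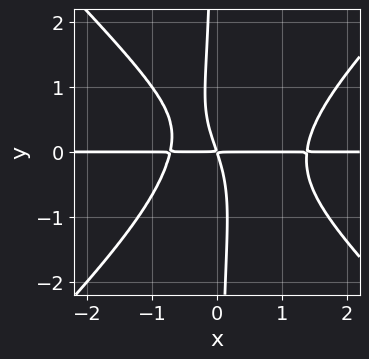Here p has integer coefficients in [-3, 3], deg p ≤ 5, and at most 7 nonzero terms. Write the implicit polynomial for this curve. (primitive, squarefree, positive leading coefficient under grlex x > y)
3*x^3*y - 3*x*y^3 - 2*x^2*y - 3*x*y - y^2

(a) Degree: no degree-3 curve has this shape, so deg p = 4.
(b) Reading off the gridlines: every point of the x-axis in the box is on the curve.
(c) Matching integer coefficients to the picture gives p.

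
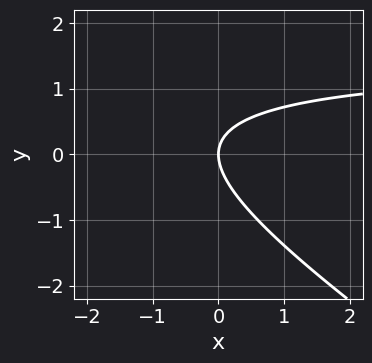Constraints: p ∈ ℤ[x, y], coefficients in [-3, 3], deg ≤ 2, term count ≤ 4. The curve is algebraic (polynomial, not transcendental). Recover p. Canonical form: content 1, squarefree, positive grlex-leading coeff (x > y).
2*x*y + 3*y^2 - 3*x

First, degree: the shape is more complex than any degree-1 curve, so deg p = 2.
Next, from the visible intercepts: one y-axis crossing is at y = 0; it crosses the x-axis at the gridline x = 0.
Finally, matching integer coefficients to the picture gives p.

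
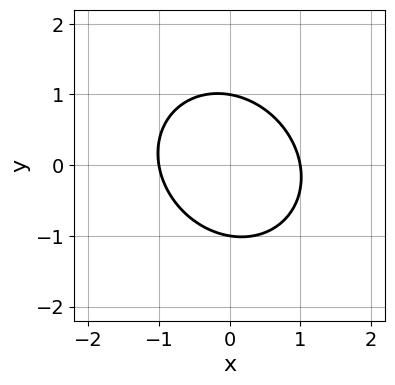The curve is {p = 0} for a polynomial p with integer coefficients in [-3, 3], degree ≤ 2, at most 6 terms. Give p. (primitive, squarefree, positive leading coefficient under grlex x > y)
3*x^2 + x*y + 3*y^2 - 3

(a) Degree: no degree-1 curve has this shape, so deg p = 2.
(b) Against the integer gridlines: the y-axis gridline crossings are at y ∈ {-1, 1}; the x-axis gridline crossings are at x ∈ {-1, 1}.
(c) Together with the visible shape, these determine p as stated.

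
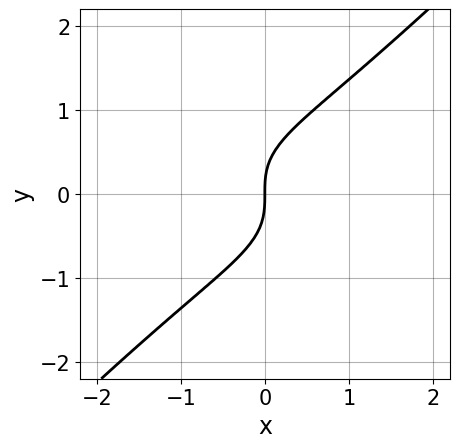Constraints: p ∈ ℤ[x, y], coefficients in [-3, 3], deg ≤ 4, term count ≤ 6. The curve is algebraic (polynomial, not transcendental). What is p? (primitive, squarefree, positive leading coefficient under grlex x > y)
1. The degree is 3 — the shape is more complex than any degree-2 curve.
2. Against the integer gridlines: it crosses the y-axis at the gridline y = 0; one x-axis crossing is at x = 0.
3. The integer polynomial consistent with all of this is the stated p.

2*x^2*y + x*y^2 - 3*y^3 + 3*x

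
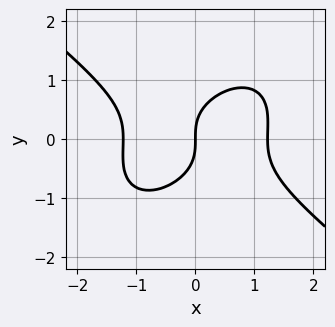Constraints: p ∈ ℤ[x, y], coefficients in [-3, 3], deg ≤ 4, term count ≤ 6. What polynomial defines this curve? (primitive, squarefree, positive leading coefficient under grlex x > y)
deg p = 3. No degree-2 curve has this shape.
Observable constraints: it crosses the y-axis at the gridline y = 0; one x-axis crossing is at x = 0.
Solving for integer coefficients yields p as stated.

2*x^3 - x*y^2 + 3*y^3 - 3*x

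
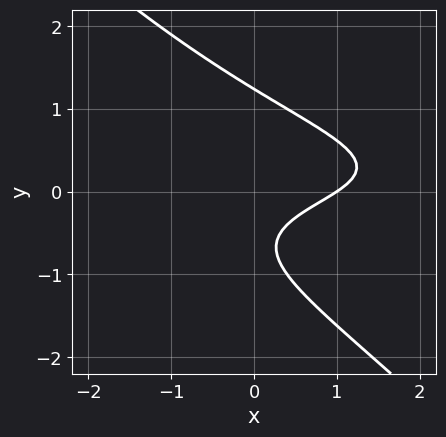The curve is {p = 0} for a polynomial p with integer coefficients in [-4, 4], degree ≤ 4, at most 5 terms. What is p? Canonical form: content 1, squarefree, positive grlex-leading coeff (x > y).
1. deg p = 3. A generic line meets the curve in up to 3 points.
2. From the visible intercepts: it crosses the x-axis at the gridline x = 1.
3. Assembling these constraints gives the stated polynomial.

3*x*y^2 + 3*y^3 + 2*x - 3*y - 2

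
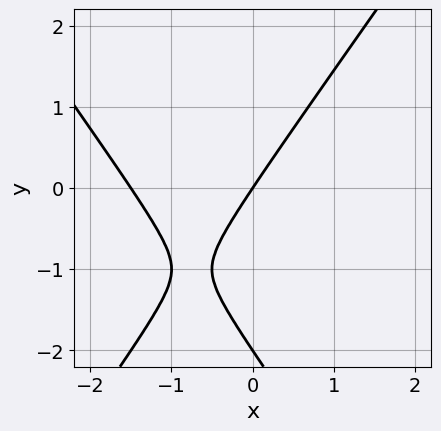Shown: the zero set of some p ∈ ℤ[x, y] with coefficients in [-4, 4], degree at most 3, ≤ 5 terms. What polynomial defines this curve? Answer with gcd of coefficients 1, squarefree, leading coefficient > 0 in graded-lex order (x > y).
2*x^2 - y^2 + 3*x - 2*y

First, degree: a generic line meets the curve in up to 2 points, so deg p = 2.
Next, from the visible intercepts: the y-axis gridline crossings are at y ∈ {-2, 0}; one x-axis crossing is at x = 0.
Finally, assembling these constraints gives the stated polynomial.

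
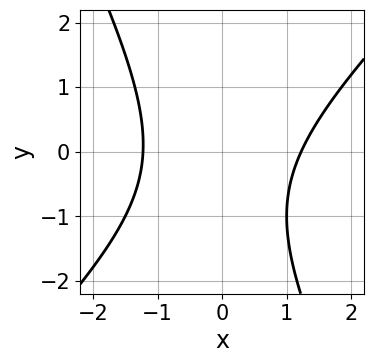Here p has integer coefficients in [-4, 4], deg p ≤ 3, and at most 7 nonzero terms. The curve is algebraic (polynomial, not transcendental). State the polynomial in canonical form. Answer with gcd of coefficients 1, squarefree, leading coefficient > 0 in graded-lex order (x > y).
2*x^2 - x*y - y^2 - y - 3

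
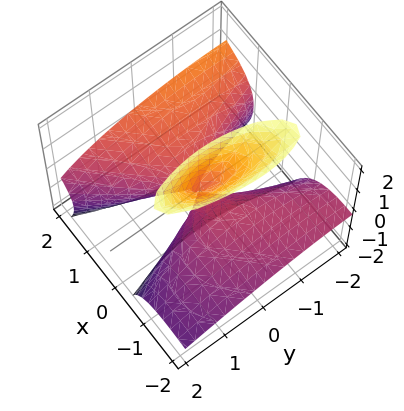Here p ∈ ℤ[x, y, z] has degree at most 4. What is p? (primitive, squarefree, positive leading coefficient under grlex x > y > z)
x^3 - x^2*y - 3*x^2*z - 2*x*z^2 - y^2

1. The picture has 3 separate pieces.
2. The degree is 3 — no degree-2 surface has this shape.
3. From the visible intercepts: one y-axis crossing is at y = 0; it crosses the x-axis at the gridline x = 0; every point of the z-axis in the box is on the surface.
4. Putting this together gives p.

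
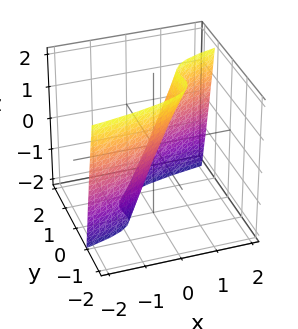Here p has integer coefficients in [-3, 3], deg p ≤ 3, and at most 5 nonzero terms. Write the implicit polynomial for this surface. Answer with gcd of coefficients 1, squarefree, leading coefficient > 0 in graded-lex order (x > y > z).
1. deg p = 3.
2. Reading off the gridlines: it crosses the z-axis at the gridline z = 0; one x-axis crossing is at x = 0; it meets the y-axis at y = 0 (among the integer gridlines).
3. Together with the visible shape, these determine p as stated.

3*y^3 + y^2*z - 3*x + z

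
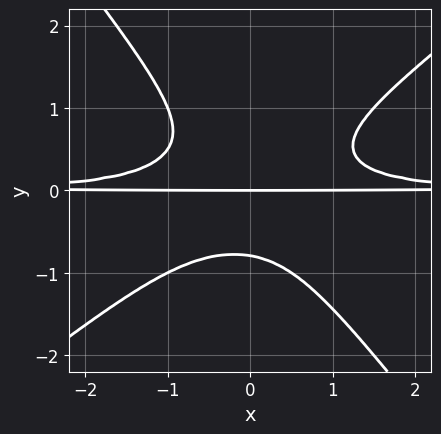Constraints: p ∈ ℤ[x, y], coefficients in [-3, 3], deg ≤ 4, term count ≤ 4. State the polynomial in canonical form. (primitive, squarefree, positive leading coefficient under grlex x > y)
1. deg p = 4.
2. Checking where it meets the axes: it meets the y-axis at y = 0 (among the integer gridlines); the visible x-axis segment lies entirely on the curve.
3. Putting this together gives p.

2*x^2*y^2 - x*y^3 - 2*y^4 - y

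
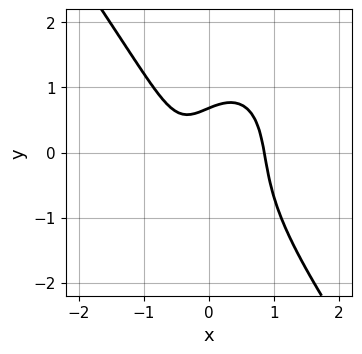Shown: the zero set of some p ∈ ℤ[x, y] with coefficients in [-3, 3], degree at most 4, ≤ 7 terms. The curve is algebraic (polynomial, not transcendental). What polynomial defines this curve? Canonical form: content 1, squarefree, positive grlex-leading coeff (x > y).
3*x^3 + y^3 - x + y - 1

1. The degree is 3 — a generic line meets the curve in up to 3 points.
2. Putting this together gives p.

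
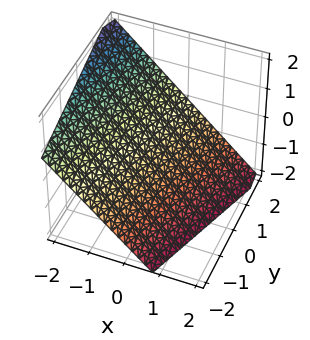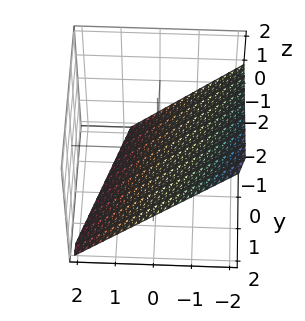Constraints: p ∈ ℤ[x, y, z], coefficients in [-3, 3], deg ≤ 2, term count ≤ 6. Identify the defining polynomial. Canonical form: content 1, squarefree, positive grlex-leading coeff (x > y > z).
3*x - y + 3*z + 2

First, degree: the surface is flat (a plane), so deg p = 1.
Then, checking where it meets the axes: one y-axis crossing is at y = 2.
Finally, matching integer coefficients to the picture gives p.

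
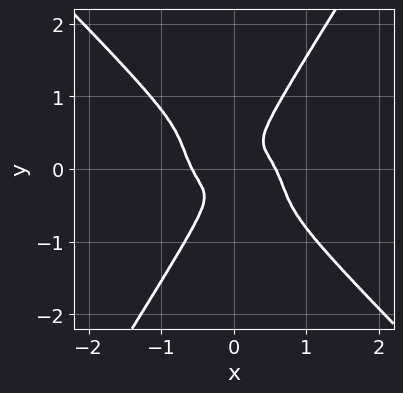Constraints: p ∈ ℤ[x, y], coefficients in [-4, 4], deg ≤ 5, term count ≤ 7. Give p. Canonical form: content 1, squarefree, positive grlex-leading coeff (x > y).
3*x^4 + 3*x^3*y + 2*x^2*y^2 - 2*y^4 - x^2

First, deg p = 4.
Finally, solving for integer coefficients yields p as stated.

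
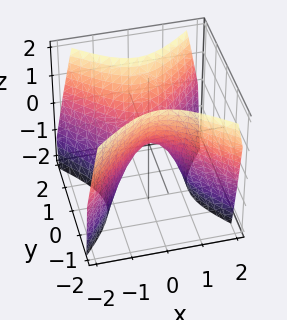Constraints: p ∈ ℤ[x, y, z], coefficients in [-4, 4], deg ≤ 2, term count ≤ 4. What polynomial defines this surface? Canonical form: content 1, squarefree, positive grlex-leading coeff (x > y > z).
3*x^2 - 3*y^2 + 2*z

First, the degree is 2 — a hyperbolic paraboloid; a quadric.
Then, symmetries: mirror symmetry y ↦ −y ⇒ only even powers of y; mirror symmetry x ↦ −x ⇒ only even powers of x.
Next, from the axis intercepts and sections: one x-axis crossing is at x = 0; one y-axis crossing is at y = 0; one z-axis crossing is at z = 0.
Finally, putting this together gives p.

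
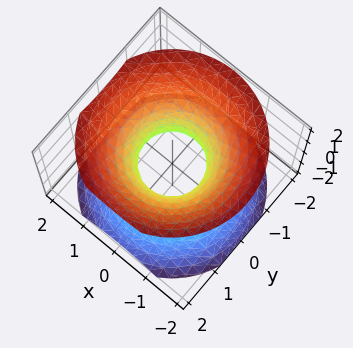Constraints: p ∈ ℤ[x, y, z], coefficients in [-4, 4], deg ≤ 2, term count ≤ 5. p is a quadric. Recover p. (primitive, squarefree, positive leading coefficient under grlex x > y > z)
3*x^2 + 3*y^2 - 3*z^2 - 2

1. deg p = 2. One connected sheet with a waist; a quadric.
2. Symmetries: the z ↦ −z reflection is a symmetry, so z appears only in even powers; the z-axis is an axis of rotation, so x and y enter only as x² + y².
3. From the axis intercepts and sections: a circular section at z = 1 has radius between 1 and 2; the surface avoids every integer z-axis point in the box.
4. Putting this together gives p.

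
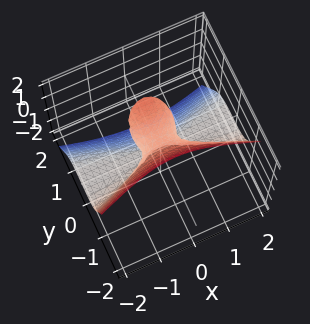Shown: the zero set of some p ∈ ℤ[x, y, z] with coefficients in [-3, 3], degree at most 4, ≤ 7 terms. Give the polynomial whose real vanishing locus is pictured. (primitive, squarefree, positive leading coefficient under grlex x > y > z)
(a) The degree is 3 — no degree-2 surface has this shape.
(b) From the visible intercepts: among the integer gridlines, it crosses the z-axis at z ∈ {0, 1}; it crosses the y-axis at the gridline y = 0.
(c) Matching integer coefficients to the picture gives p. Check: (1, 0, 0) on the x-axis lies on the surface, and p(1, 0, 0) = 0. ✓

x^2*z + 2*y^3 - 2*y^2*z + z^3 - z^2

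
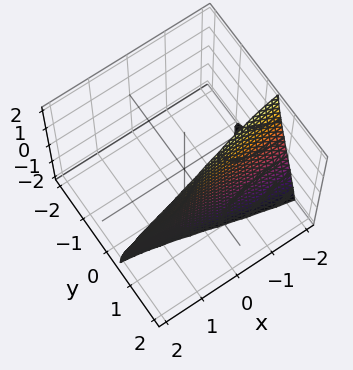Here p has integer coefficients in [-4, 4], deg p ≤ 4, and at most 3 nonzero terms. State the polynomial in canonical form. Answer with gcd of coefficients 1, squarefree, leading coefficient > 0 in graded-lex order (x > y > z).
x*y*z - 3*y^3 + 2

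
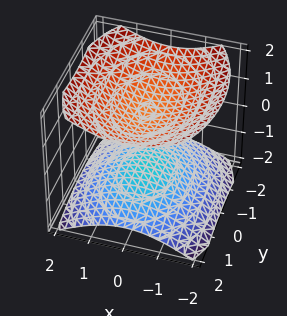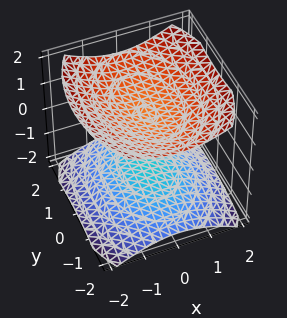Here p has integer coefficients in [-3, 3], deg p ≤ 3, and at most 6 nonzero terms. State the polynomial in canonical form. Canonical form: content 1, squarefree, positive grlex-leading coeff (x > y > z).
(a) There are 2 components. They look like related sheets of one shape, so recover p as a whole.
(b) deg p = 2. Two sheets facing apart; a quadric.
(c) Symmetries: it's symmetric under y → −y, forcing even powers of y; mirror symmetry z ↦ −z ⇒ only even powers of z; mirror symmetry x ↦ −x ⇒ only even powers of x.
(d) From the visible intercepts: the surface avoids every integer x-axis point in the box; the z-axis gridline crossings are at z ∈ {-1, 1}; it misses every integer gridline on the y-axis.
(e) The integer polynomial consistent with all of this is the stated p.

2*x^2 + y^2 - 3*z^2 + 3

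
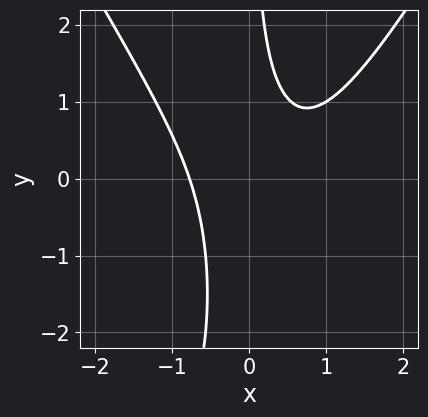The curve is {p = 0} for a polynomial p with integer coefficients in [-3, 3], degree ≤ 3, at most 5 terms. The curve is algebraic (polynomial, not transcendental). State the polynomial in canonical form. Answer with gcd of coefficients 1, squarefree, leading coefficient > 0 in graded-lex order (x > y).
3*x^3 - x*y^2 - x^2 - 3*x*y + 2

First, the degree is 3 — no degree-2 curve has this shape.
Next, reading off the gridlines: it misses every integer gridline on the y-axis.
Finally, these observations pin down the coefficients.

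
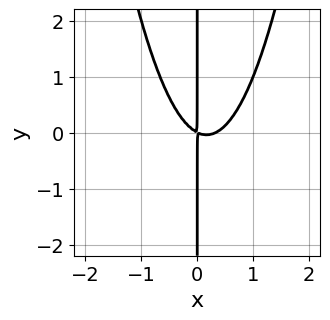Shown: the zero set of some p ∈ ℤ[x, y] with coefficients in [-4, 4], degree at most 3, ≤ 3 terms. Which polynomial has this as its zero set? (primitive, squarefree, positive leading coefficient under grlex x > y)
First, degree: a generic line meets the curve in up to 3 points, so deg p = 3.
Next, from the visible intercepts: the visible y-axis segment lies entirely on the curve.
Finally, solving for integer coefficients yields p as stated.

3*x^3 - x^2 - 2*x*y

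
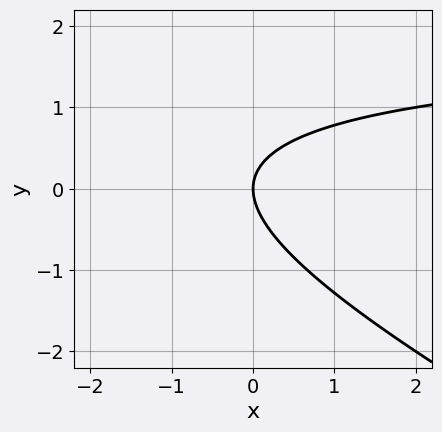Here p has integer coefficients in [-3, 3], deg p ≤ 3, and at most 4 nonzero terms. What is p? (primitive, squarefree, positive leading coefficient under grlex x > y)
1. The degree is 2 — the shape is more complex than any degree-1 curve.
2. Observable constraints: one x-axis crossing is at x = 0; one y-axis crossing is at y = 0.
3. Putting this together gives p.

x*y + 2*y^2 - 2*x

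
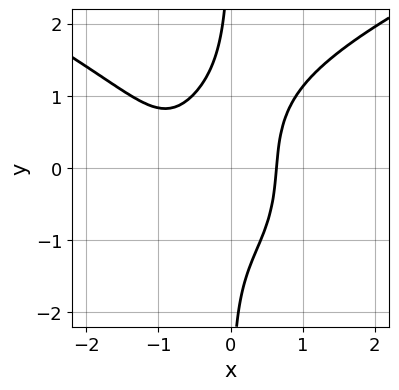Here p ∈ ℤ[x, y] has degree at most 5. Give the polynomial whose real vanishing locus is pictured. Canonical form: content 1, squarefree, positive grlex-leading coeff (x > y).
First, degree: a generic line meets the curve in up to 4 points, so deg p = 4.
Next, reading off the gridlines: it misses every integer gridline on the y-axis.
Finally, assembling these constraints gives the stated polynomial.

2*x*y^3 - 3*x^3 - 3*x^2 + x*y + 2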